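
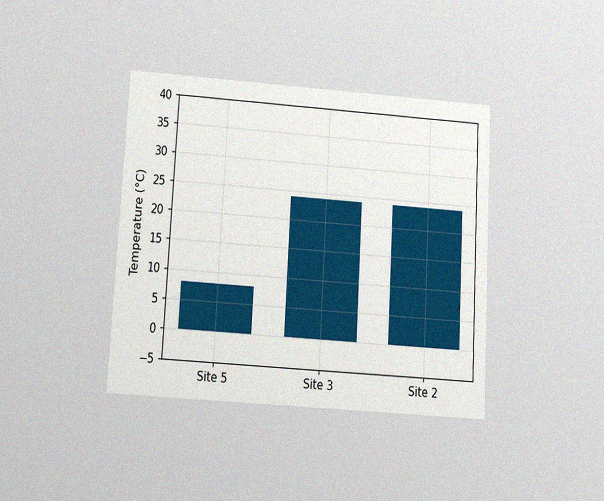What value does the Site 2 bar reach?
The chart is tilted about 3° clockwise and viewed slightly from below, with some photo noise. Reading along the chart's y-axis, the Site 2 bar reaches 24°C.

24°C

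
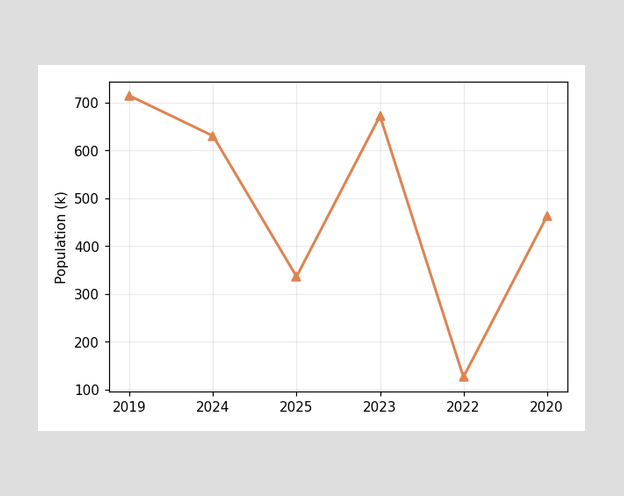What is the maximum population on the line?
The highest point is at 2019, and reading across to the y-axis gives 714k.

714k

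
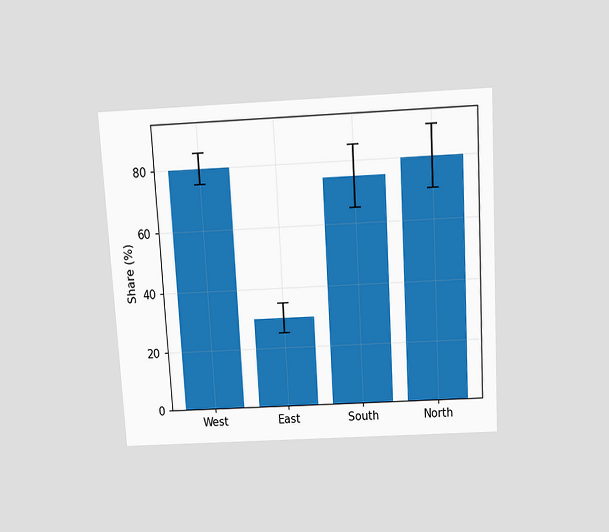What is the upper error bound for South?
85%

The chart is tilted about 3° counter-clockwise and viewed slightly from above. The South bar's upper whisker reaches 85%.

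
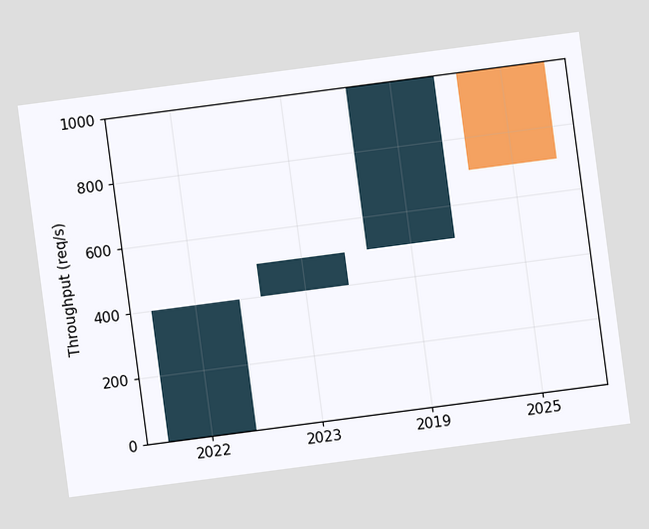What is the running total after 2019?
The chart is tilted about 8° counter-clockwise. After 2019 the running total reaches 1000req/s.

1000req/s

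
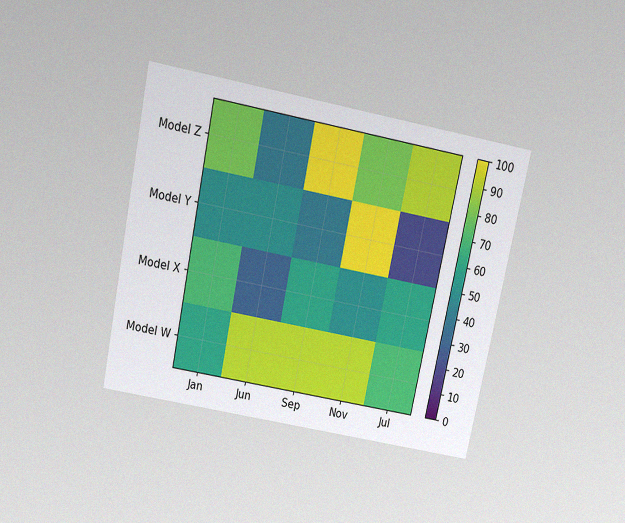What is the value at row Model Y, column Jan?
The chart is tilted about 12° clockwise and viewed slightly from above, with some photo noise. Matching cell (Model Y, Jan) against the colorbar gives 50.

50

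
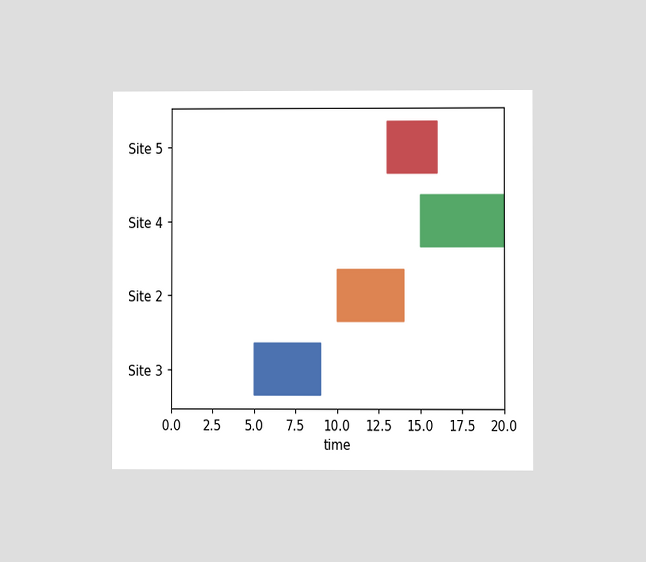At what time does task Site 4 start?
The chart is viewed at a slight angle. The Site 4 bar begins at t=15.

15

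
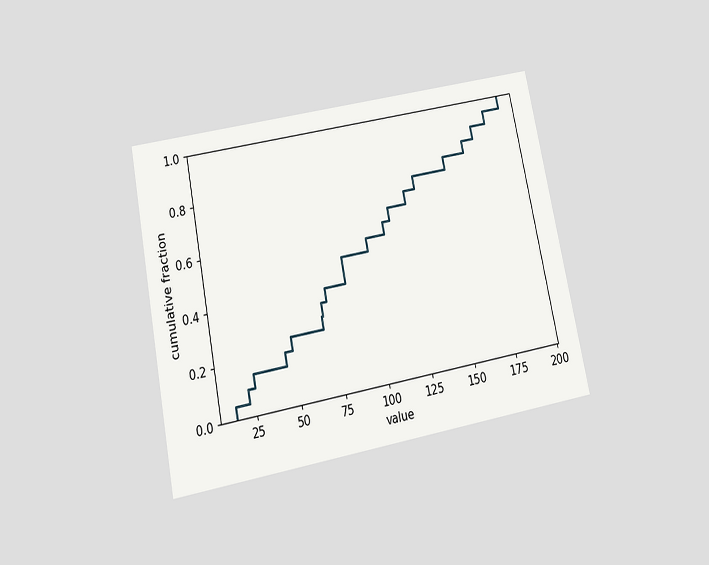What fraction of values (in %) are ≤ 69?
35%

The chart is tilted about 11° counter-clockwise and viewed slightly from below. At x=69 the ECDF step is at 35%.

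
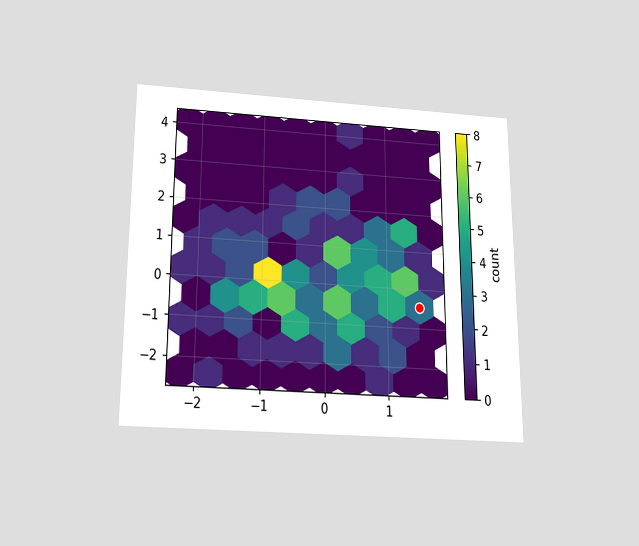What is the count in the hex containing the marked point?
3

The chart is viewed slightly from below. The marked hex reads 3 on the colorbar.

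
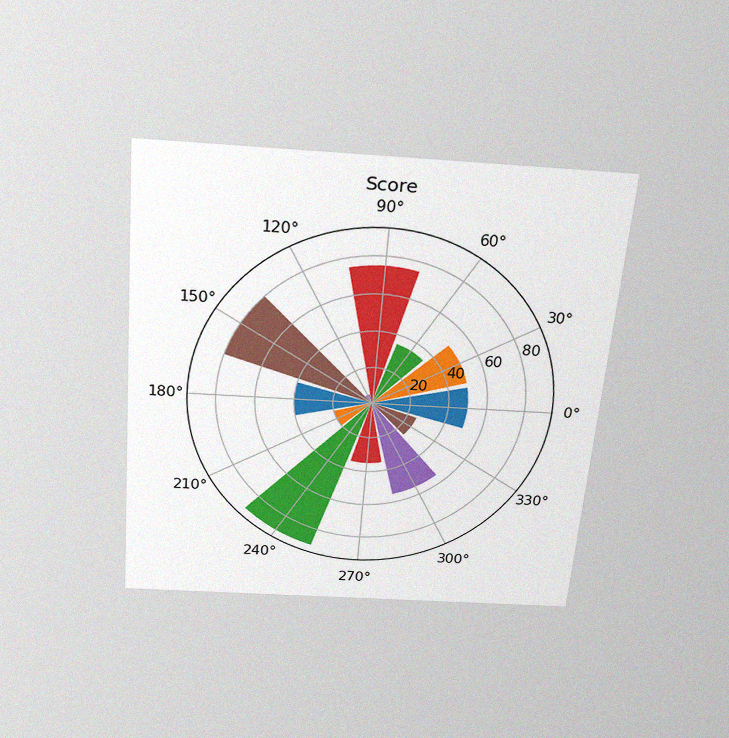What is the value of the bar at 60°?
35

The chart is tilted about 5° clockwise and viewed slightly from above, with some photo noise. The bar at 60° reaches 35 on the radial axis.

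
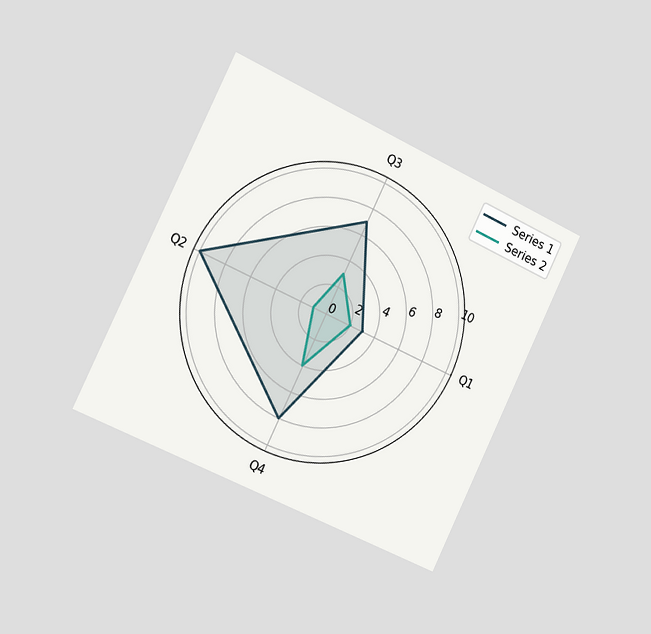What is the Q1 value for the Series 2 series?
The chart is tilted about 26° clockwise and viewed slightly from the left. On the Q1 axis, Series 2 reaches 2.

2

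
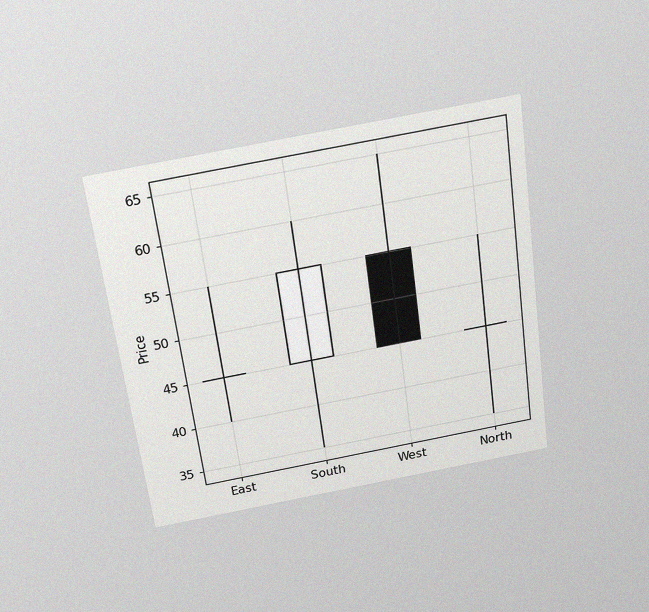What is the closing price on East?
45

The chart is tilted about 8° counter-clockwise and viewed slightly from above, with some photo noise. The East candle closes at 45.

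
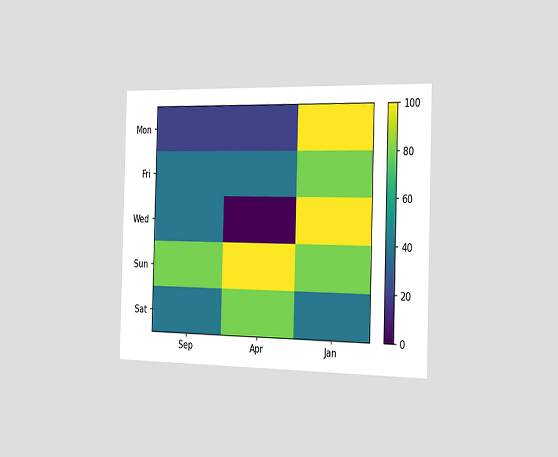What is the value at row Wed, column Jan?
100

The chart is viewed slightly from the right. Matching cell (Wed, Jan) against the colorbar gives 100.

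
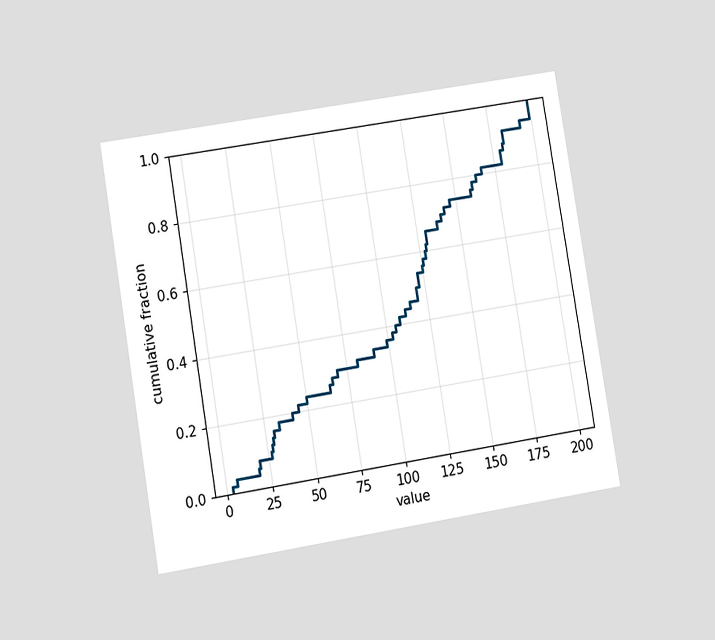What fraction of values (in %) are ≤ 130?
The chart is tilted about 9° counter-clockwise and viewed at a slight angle. At x=130 the ECDF step is at 66%.

66%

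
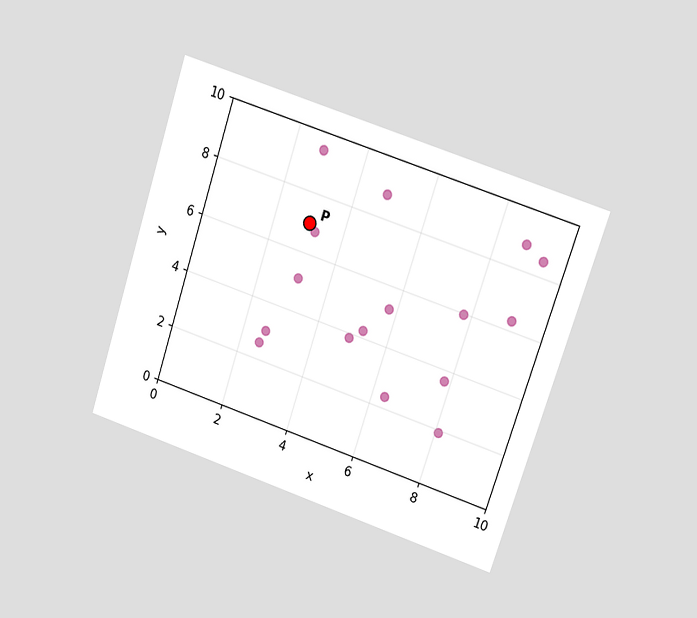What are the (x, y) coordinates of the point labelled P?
The chart is tilted about 18° clockwise and viewed at a slight angle. Following the gridlines from P to each axis, P sits at (3, 7).

(3, 7)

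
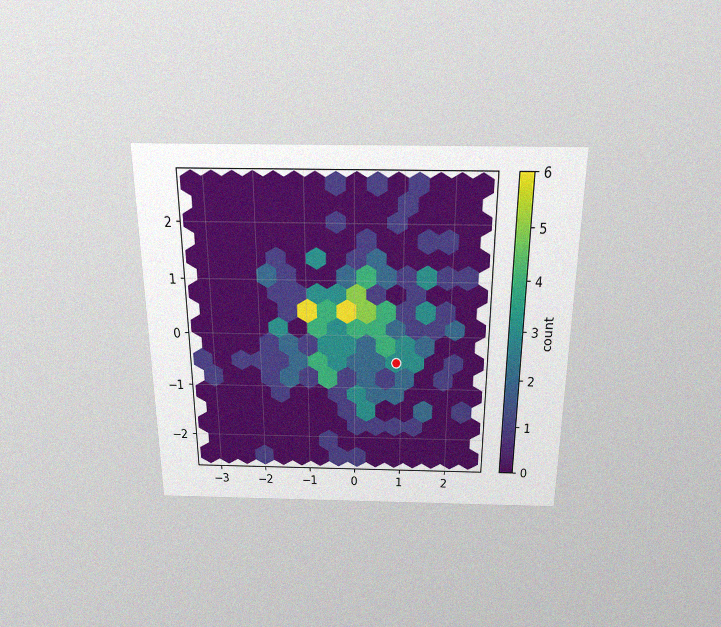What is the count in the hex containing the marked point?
The chart is viewed slightly from above, with some photo noise. The marked hex reads 3 on the colorbar.

3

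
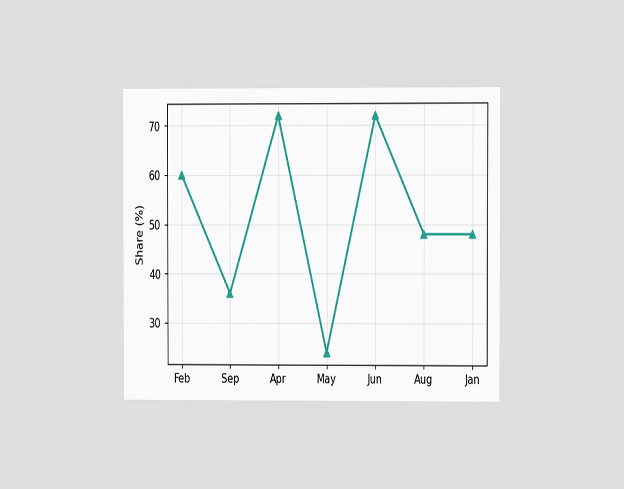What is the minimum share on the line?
24%

The chart is viewed at a slight angle. The lowest point is at May, and reading across to the y-axis gives 24%.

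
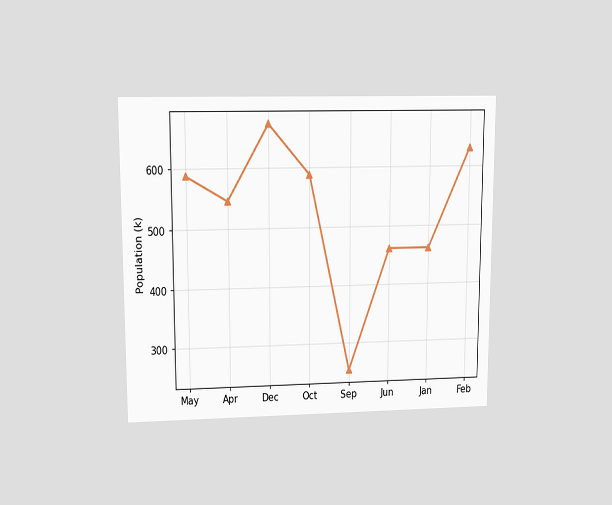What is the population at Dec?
The chart is viewed at a slight angle. At Dec, the line is at 672k.

672k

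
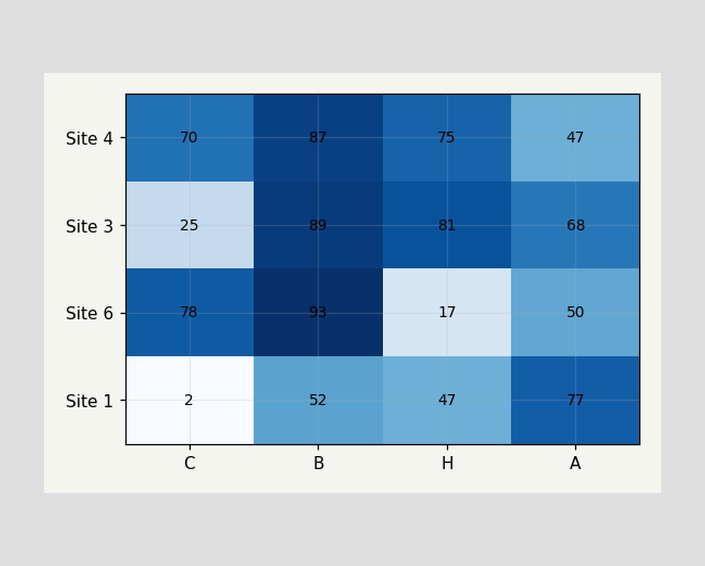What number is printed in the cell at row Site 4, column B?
The (Site 4, B) cell reads 87.

87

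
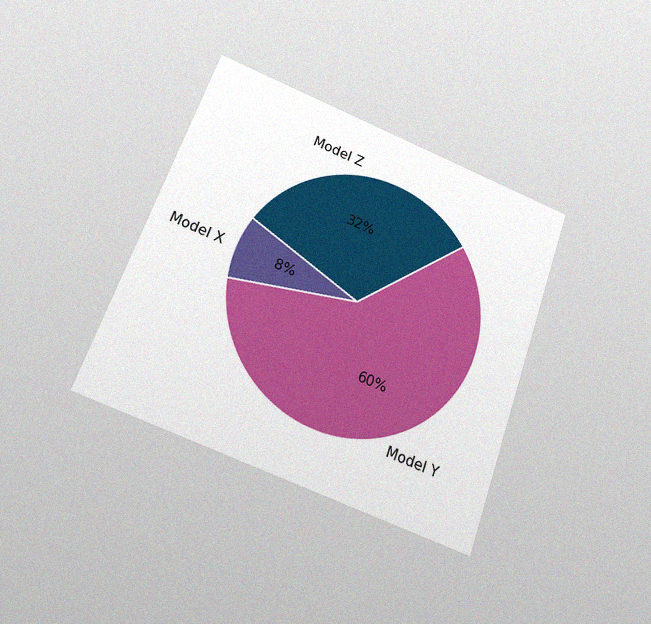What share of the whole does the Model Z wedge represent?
The chart is tilted about 20° clockwise and viewed slightly from below, with some photo noise. The Model Z slice takes up 32% of the pie.

32%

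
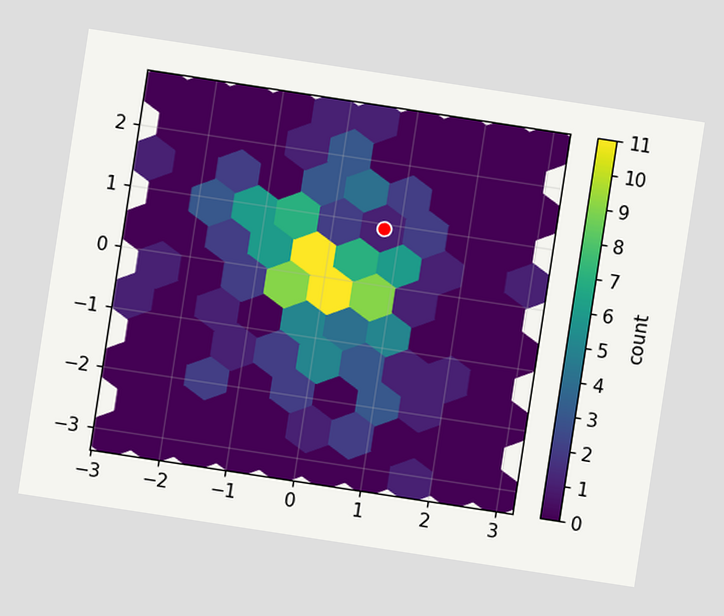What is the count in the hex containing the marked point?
The chart is tilted about 9° clockwise. The marked hex reads 1 on the colorbar.

1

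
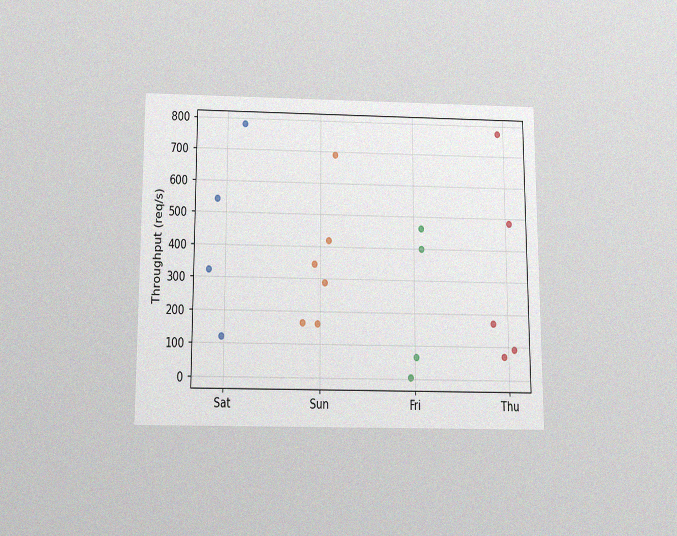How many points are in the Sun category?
The chart is viewed slightly from below, with some photo noise. Counting the markers in the Sun column gives 6.

6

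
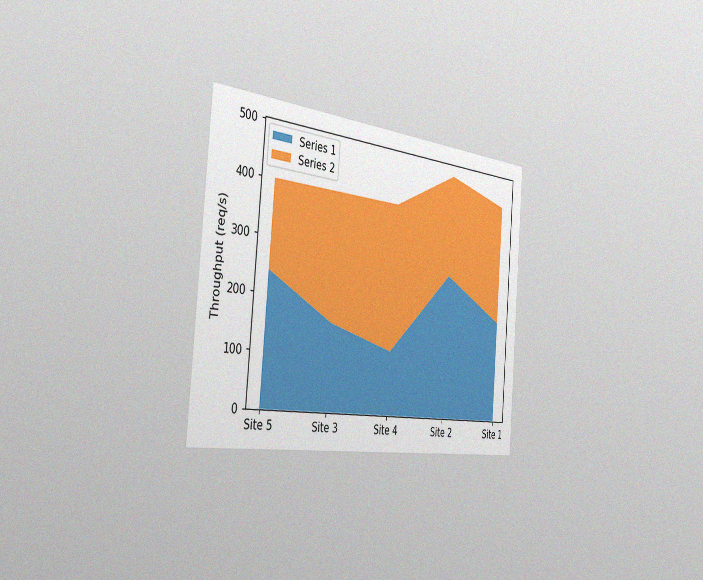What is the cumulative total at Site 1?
440req/s

The chart is tilted about 5° clockwise and viewed slightly from the left, with some photo noise. The stacked total at Site 1 reaches 440req/s.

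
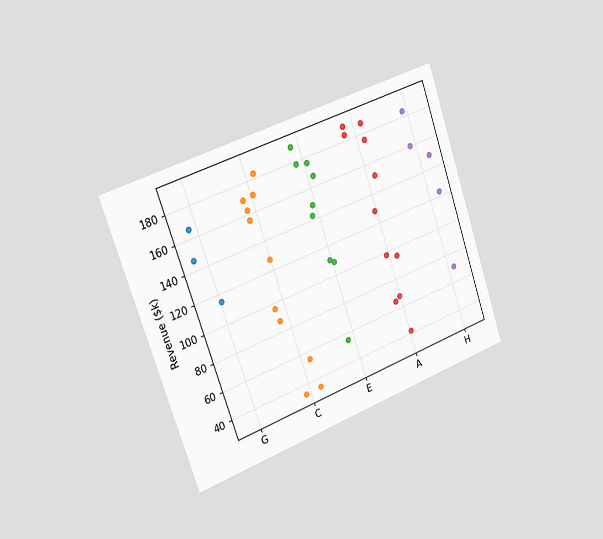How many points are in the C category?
11

The chart is tilted about 19° counter-clockwise and viewed slightly from the left. Counting the markers in the C column gives 11.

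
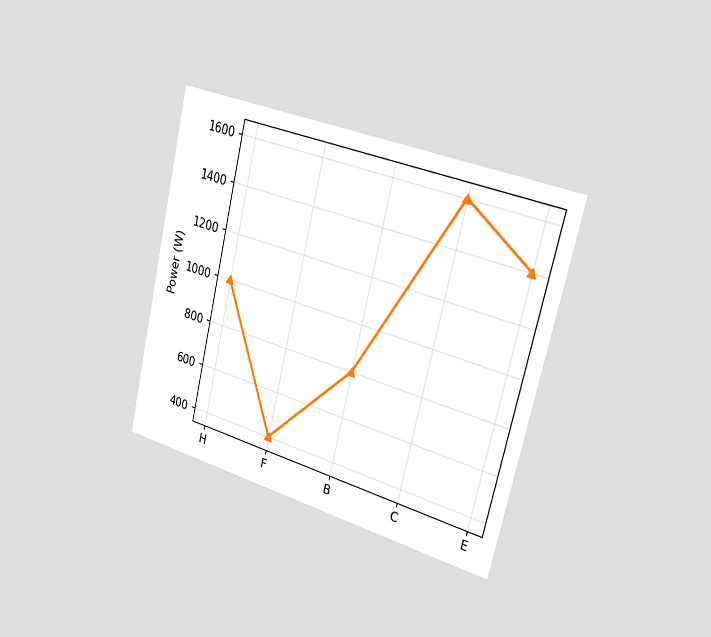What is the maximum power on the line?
The chart is tilted about 13° clockwise and viewed slightly from the right. The highest point is at C, and reading across to the y-axis gives 1600W.

1600W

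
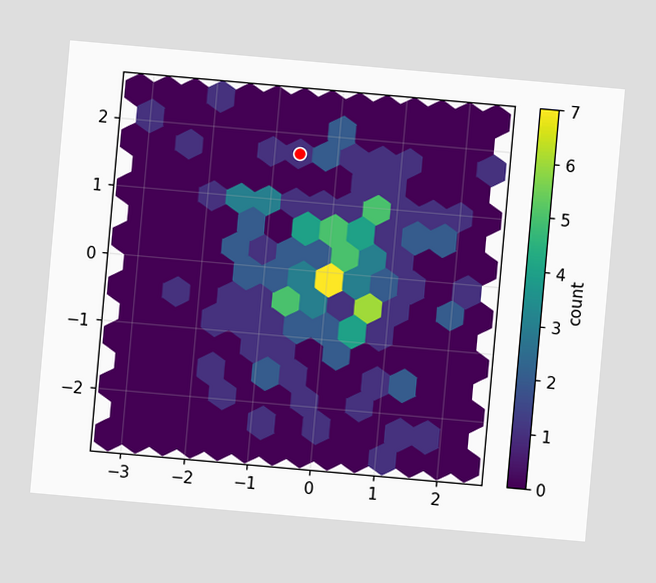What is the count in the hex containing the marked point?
1

The chart is tilted about 5° clockwise. The marked hex reads 1 on the colorbar.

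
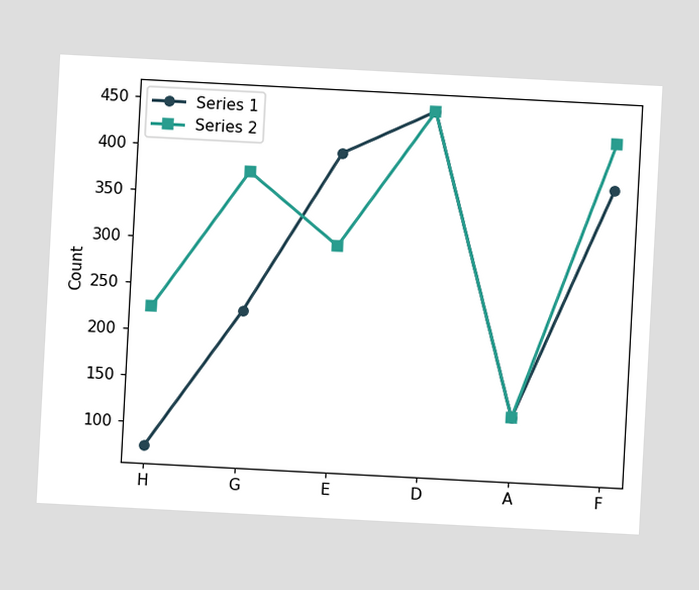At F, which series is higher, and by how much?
The chart is tilted about 3° clockwise. At F, Series 2 sits above the other line by 50.

Series 2, by 50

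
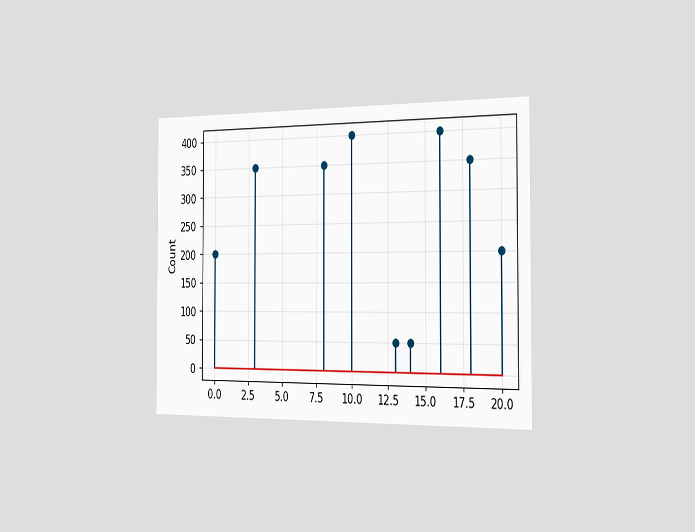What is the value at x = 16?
The chart is viewed slightly from the right. The stem at x=16 reaches 400.

400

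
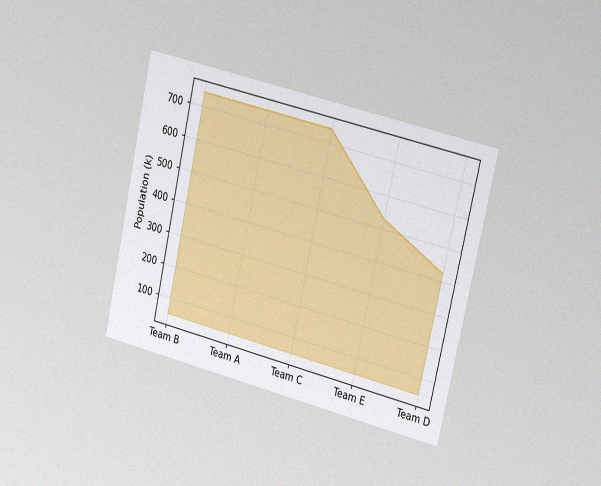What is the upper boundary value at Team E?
530k

The chart is tilted about 13° clockwise and viewed slightly from the right, with some photo noise. At Team E the upper boundary is at 530k.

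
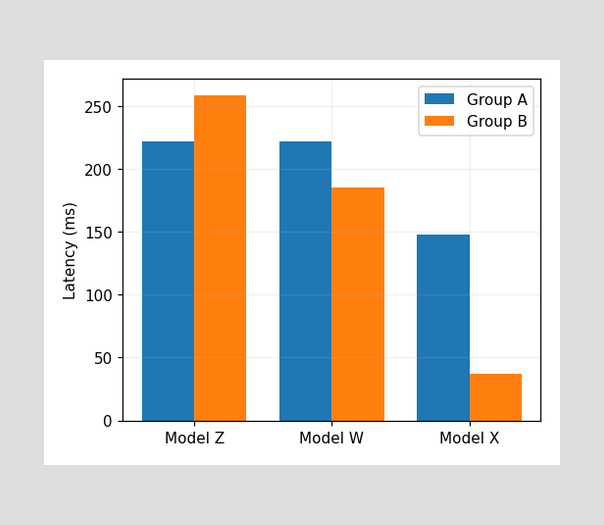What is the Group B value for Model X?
37ms

The Group B bar at Model X reaches 37ms on the y-axis.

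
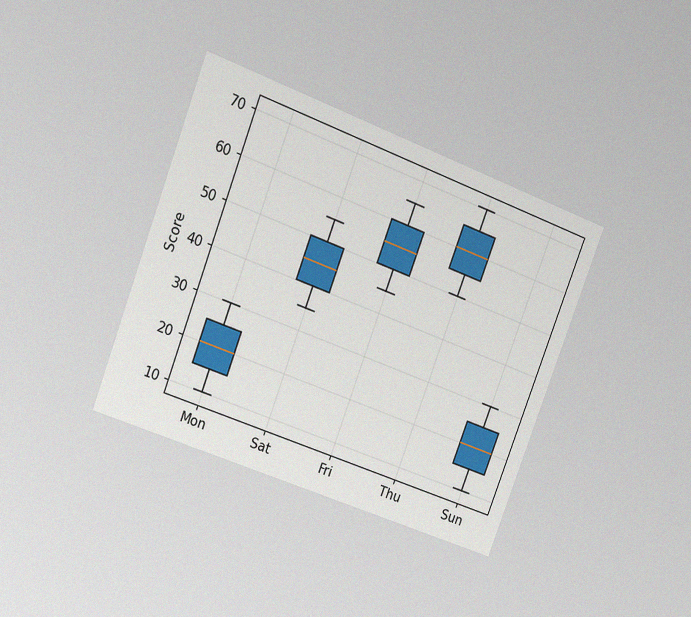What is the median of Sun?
20

The chart is tilted about 21° clockwise and viewed at a slight angle, with some photo noise. The median line in the Sun box sits at 20.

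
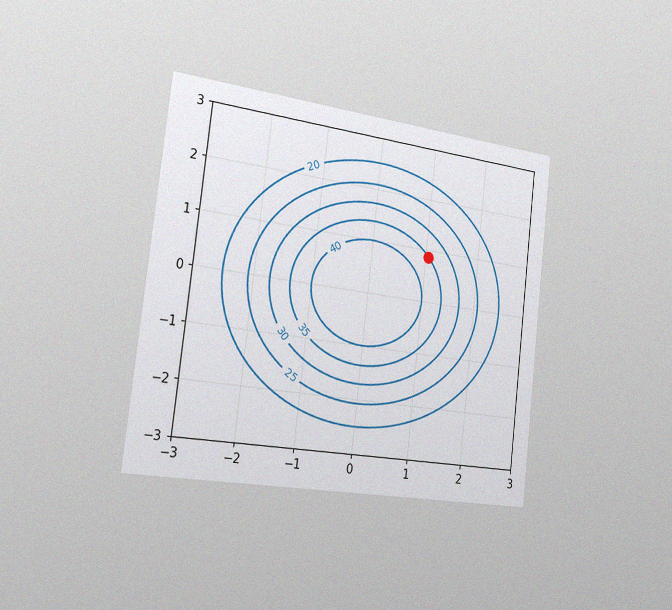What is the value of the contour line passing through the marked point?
35

The chart is tilted about 7° clockwise and viewed slightly from the left, with some photo noise. The marked point sits on the contour labelled 35.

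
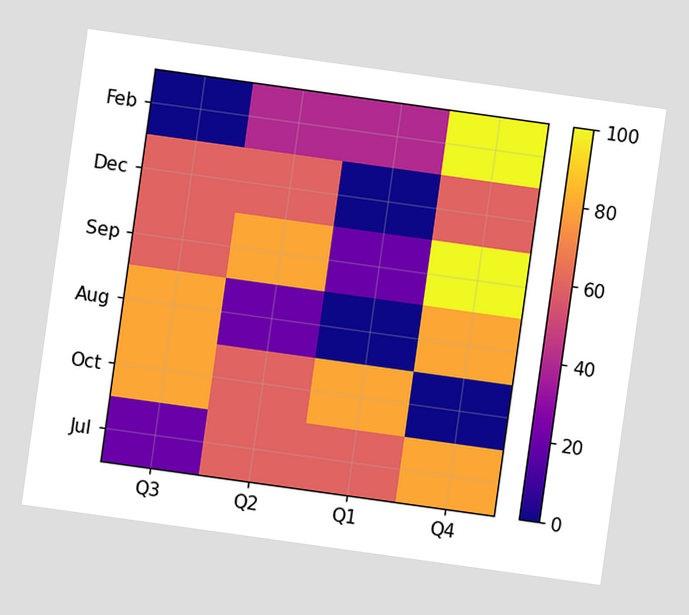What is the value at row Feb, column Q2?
The chart is tilted about 8° clockwise. Matching cell (Feb, Q2) against the colorbar gives 40.

40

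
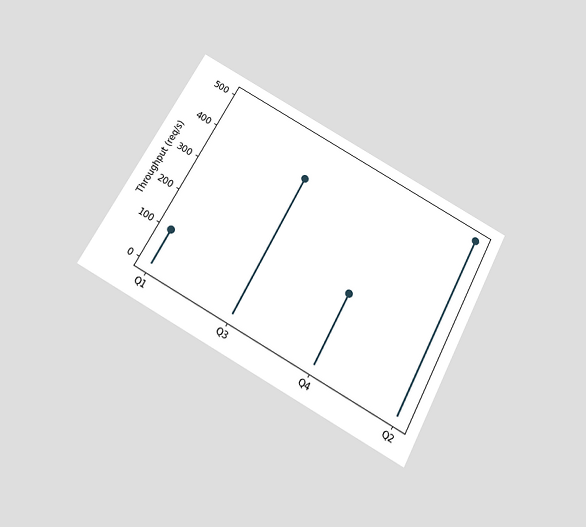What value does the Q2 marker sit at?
The chart is tilted about 28° clockwise and viewed slightly from below. The Q2 marker sits at 500req/s.

500req/s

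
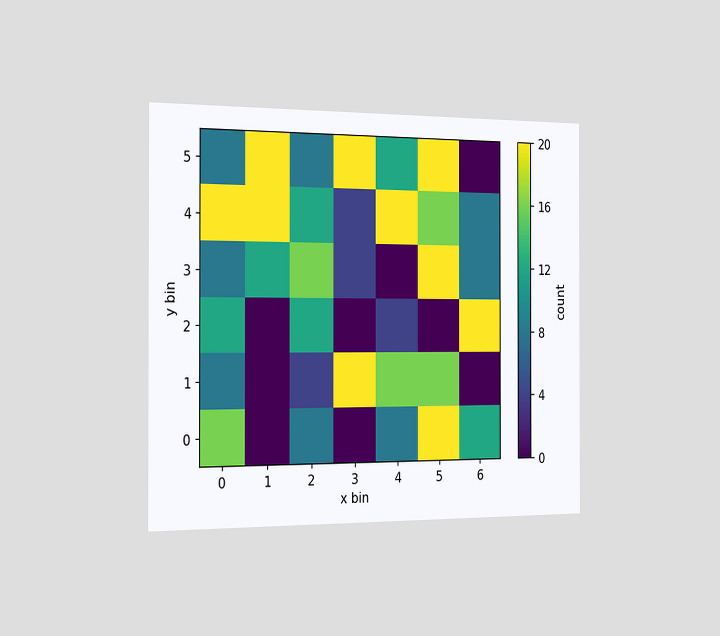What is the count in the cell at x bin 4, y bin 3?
The chart is viewed slightly from the left. Matching the cell (4, 3) against the colorbar gives 0.

0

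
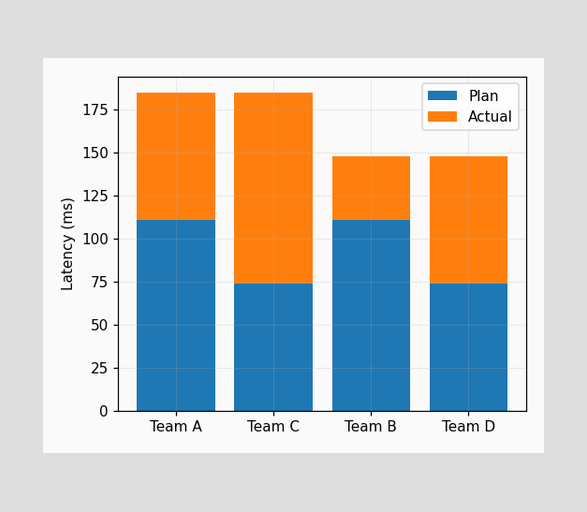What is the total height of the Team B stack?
148ms

The Team B stack's top reaches 148ms on the y-axis.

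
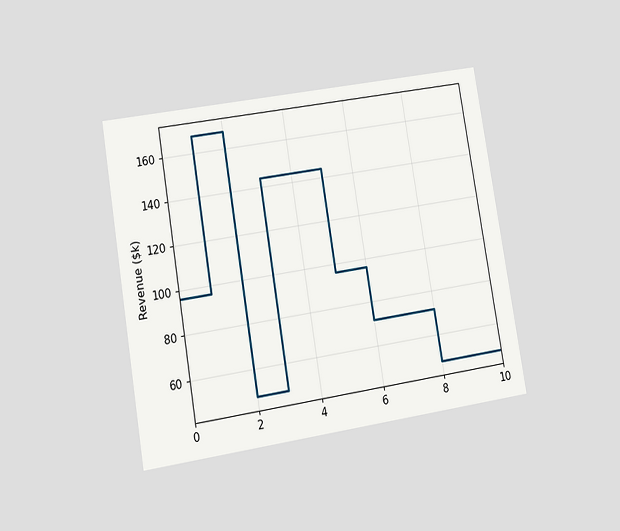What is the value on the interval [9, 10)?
$48k

The chart is tilted about 9° counter-clockwise and viewed at a slight angle. On [9, 10) the step sits at $48k.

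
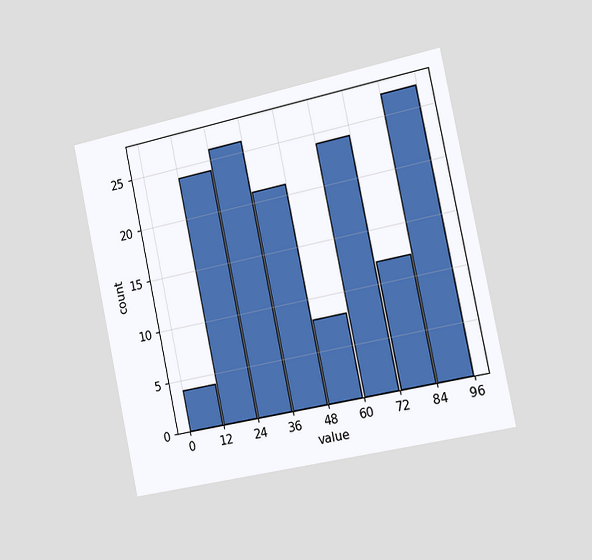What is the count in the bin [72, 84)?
The chart is tilted about 12° counter-clockwise and viewed slightly from the right. The [72, 84) bin has height 12.

12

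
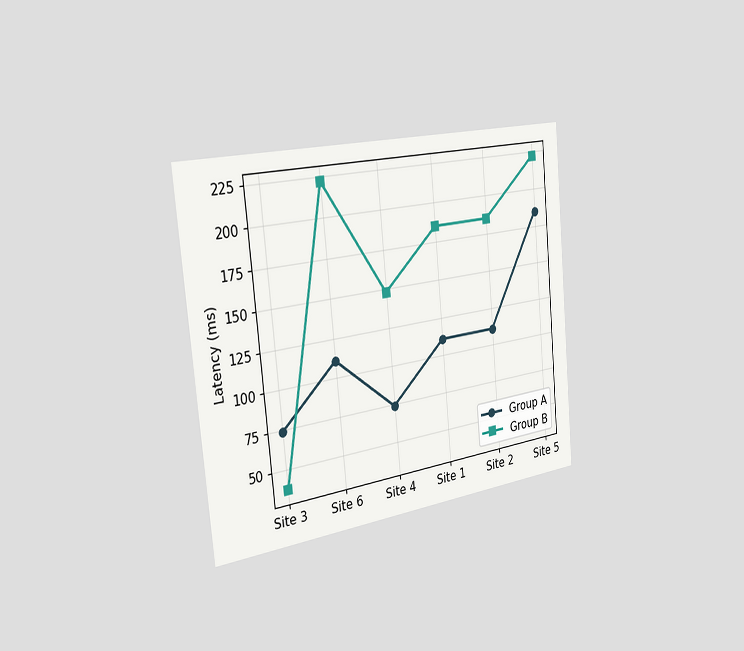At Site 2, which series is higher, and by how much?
Group B, by 74ms

The chart is tilted about 5° counter-clockwise and viewed slightly from the left. At Site 2, Group B sits above the other line by 74ms.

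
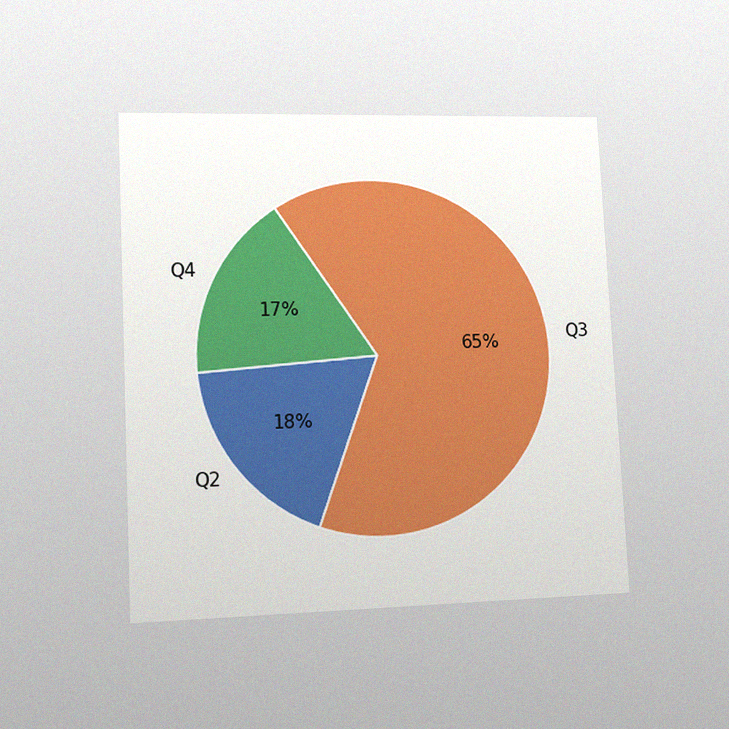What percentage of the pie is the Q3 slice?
The chart is tilted about 3° counter-clockwise and viewed at a slight angle, with some photo noise. The Q3 slice takes up 65% of the pie.

65%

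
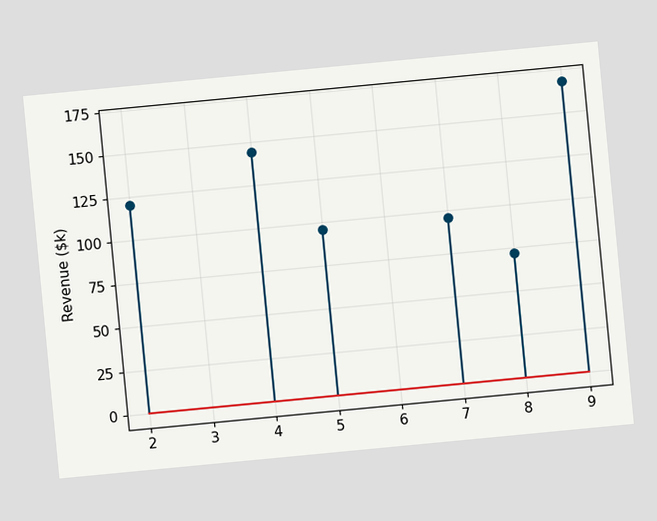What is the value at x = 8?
The chart is tilted about 5° counter-clockwise. The stem at x=8 reaches $72k.

$72k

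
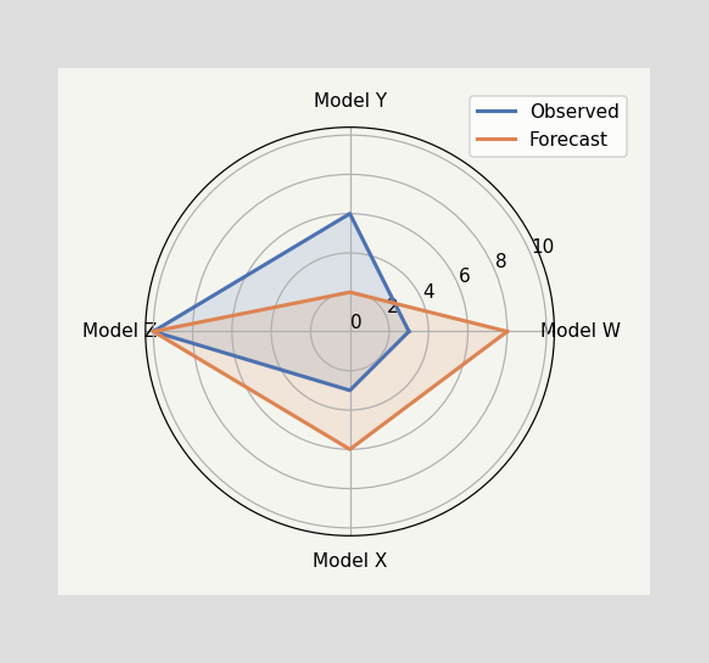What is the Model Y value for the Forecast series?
On the Model Y axis, Forecast reaches 2.

2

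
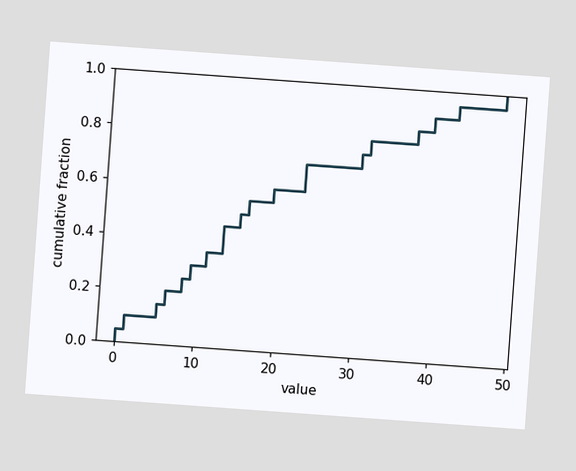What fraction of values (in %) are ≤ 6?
20%

The chart is tilted about 4° clockwise. At x=6 the ECDF step is at 20%.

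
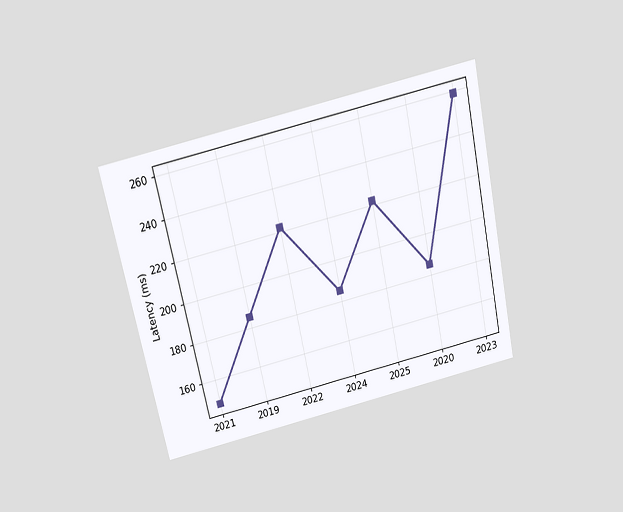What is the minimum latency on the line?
The chart is tilted about 12° counter-clockwise and viewed slightly from above. The lowest point is at 2021, and reading across to the y-axis gives 148ms.

148ms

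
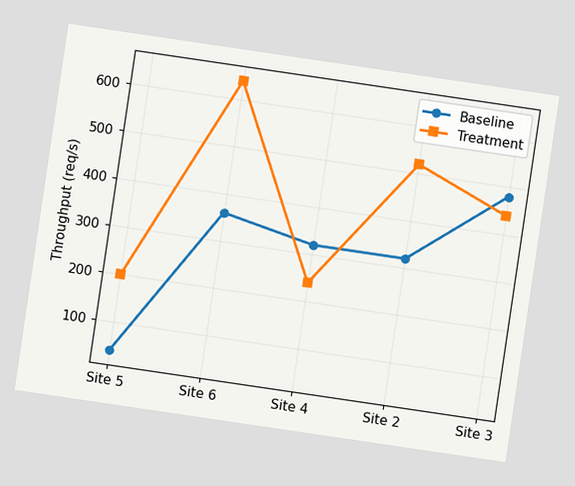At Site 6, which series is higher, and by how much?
Treatment, by 280req/s

The chart is tilted about 8° clockwise. At Site 6, Treatment sits above the other line by 280req/s.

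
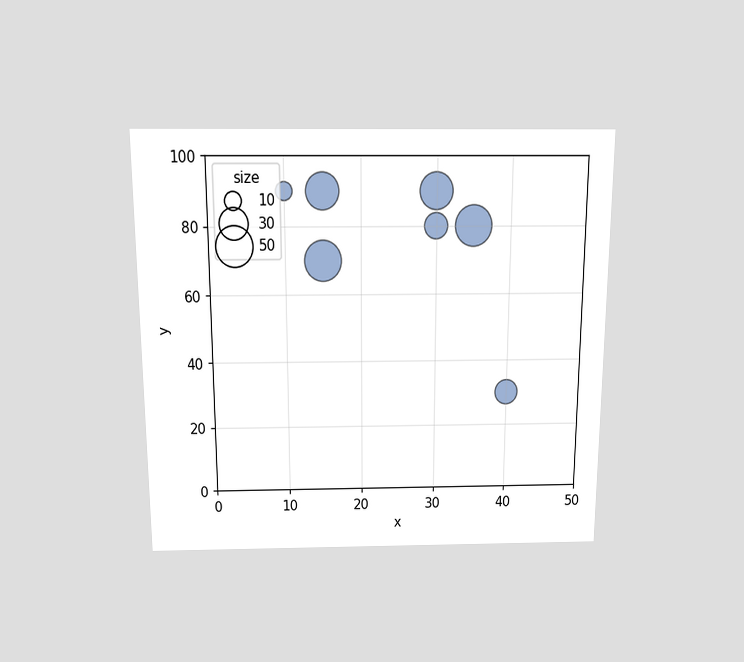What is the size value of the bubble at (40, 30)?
The chart is viewed slightly from above. Matching the bubble at (40, 30) against the size legend gives 20.

20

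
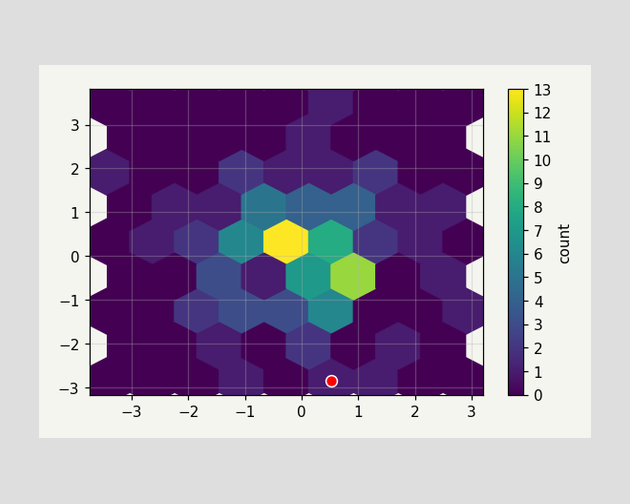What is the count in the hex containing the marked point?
1

The marked hex reads 1 on the colorbar.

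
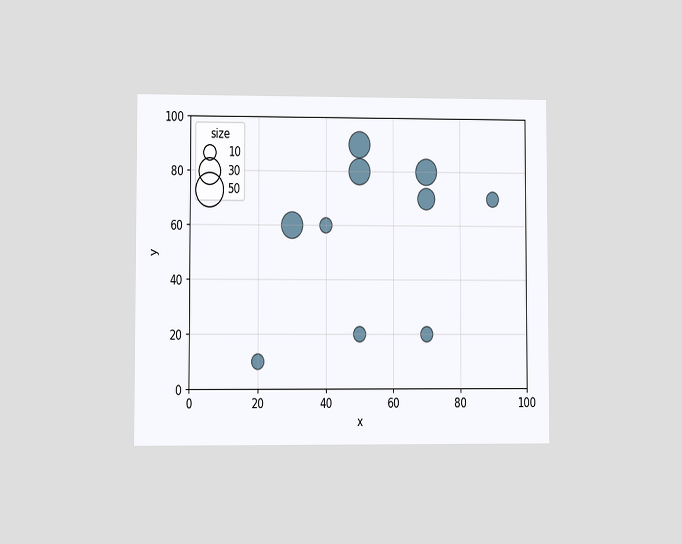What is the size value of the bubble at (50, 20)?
10

The chart is viewed at a slight angle. Matching the bubble at (50, 20) against the size legend gives 10.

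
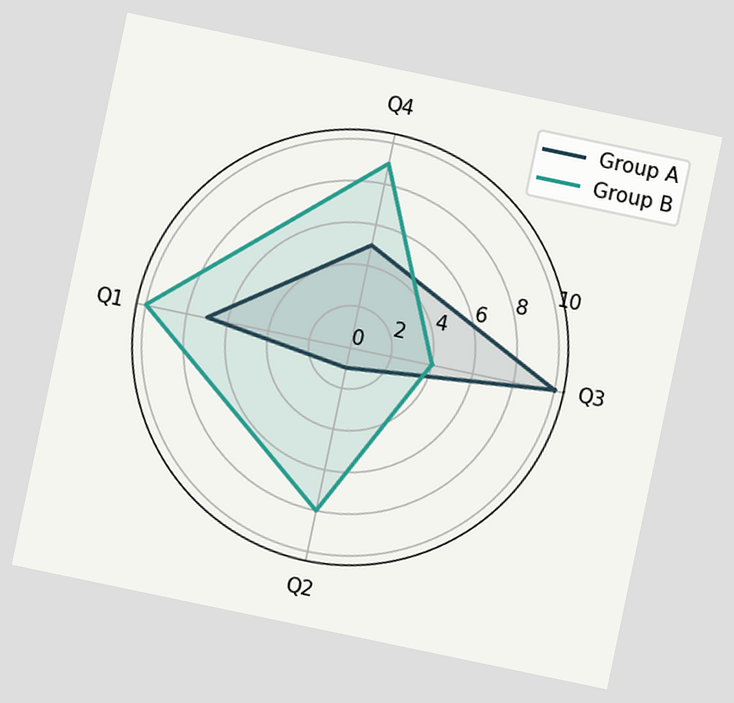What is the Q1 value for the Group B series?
The chart is tilted about 12° clockwise. On the Q1 axis, Group B reaches 10.

10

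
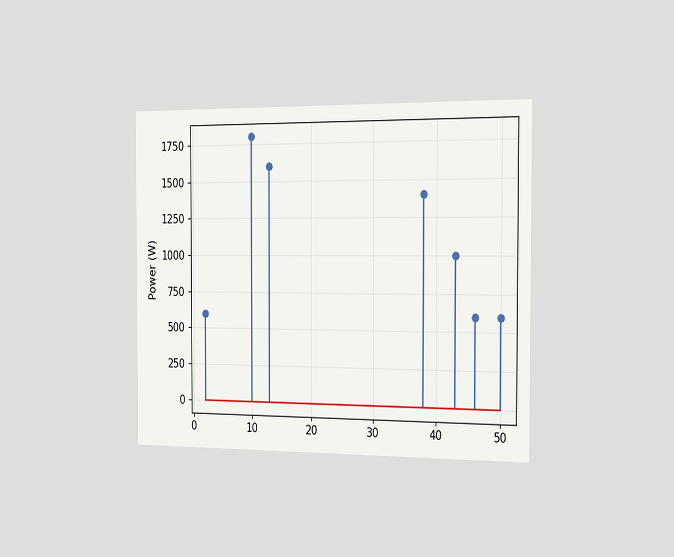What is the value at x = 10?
The chart is viewed slightly from the right. The stem at x=10 reaches 1800W.

1800W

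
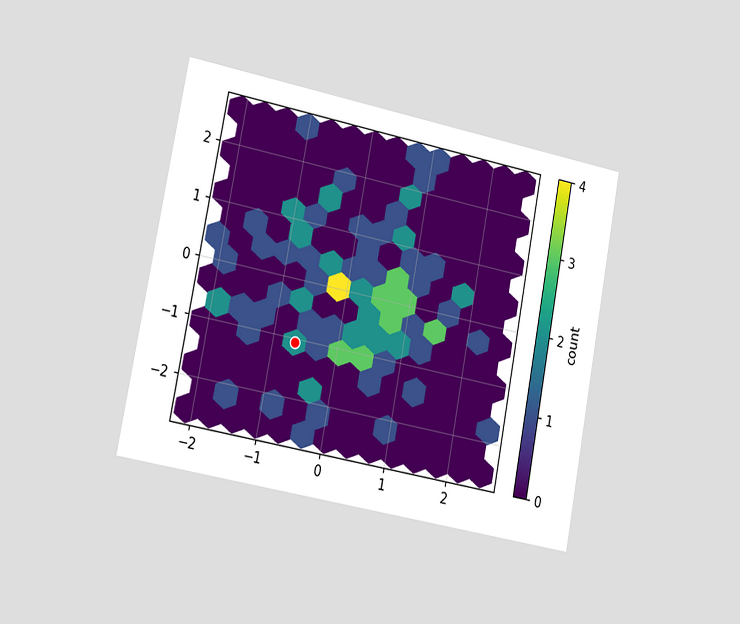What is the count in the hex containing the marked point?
2

The chart is tilted about 11° clockwise and viewed slightly from the left. The marked hex reads 2 on the colorbar.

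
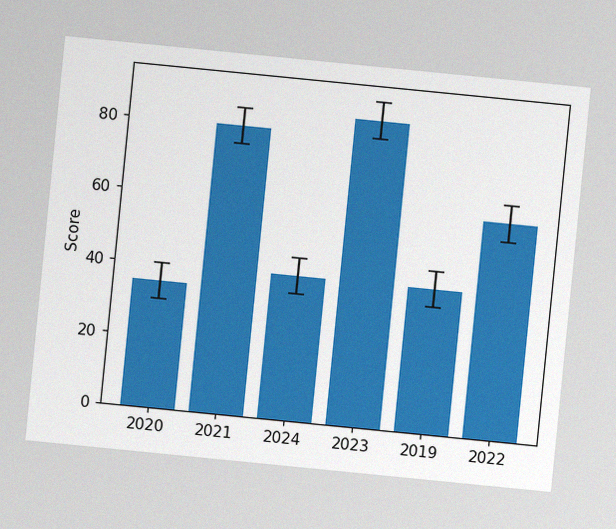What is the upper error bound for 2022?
The chart is tilted about 6° clockwise, with some photo noise. The 2022 bar's upper whisker reaches 65.

65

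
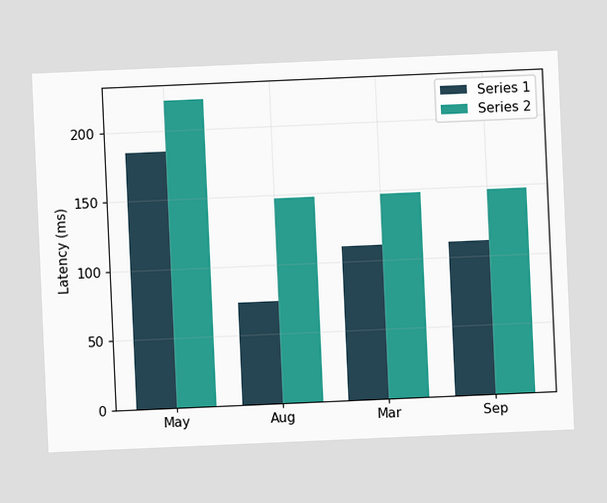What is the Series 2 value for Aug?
148ms

The chart is tilted about 3° counter-clockwise. The Series 2 bar at Aug reaches 148ms on the y-axis.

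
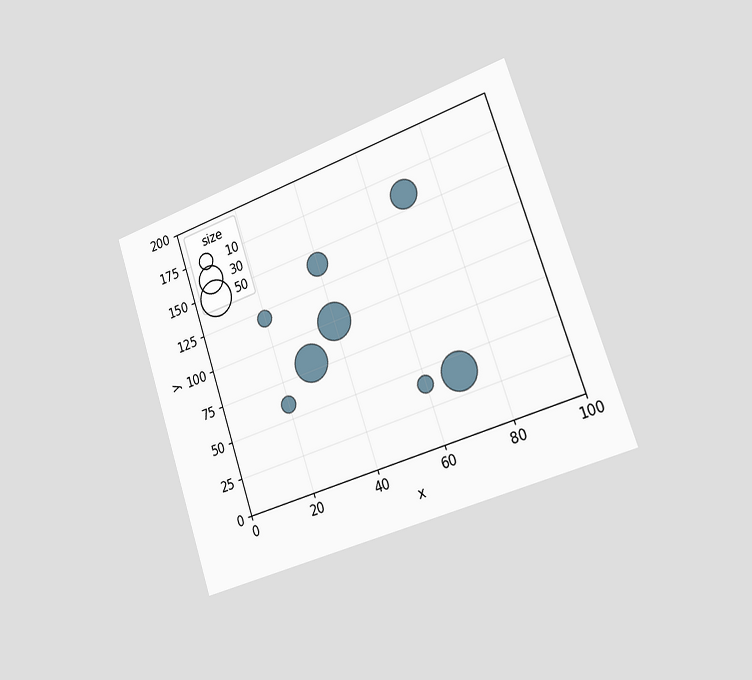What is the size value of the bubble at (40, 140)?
20

The chart is tilted about 19° counter-clockwise and viewed slightly from the right. Matching the bubble at (40, 140) against the size legend gives 20.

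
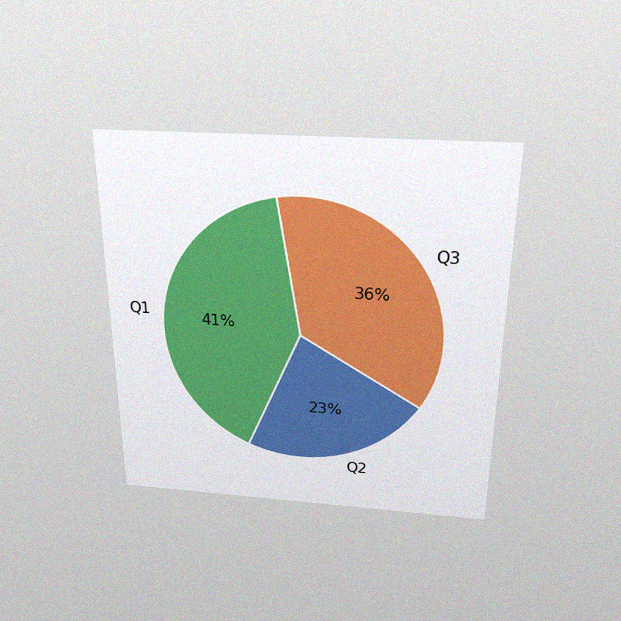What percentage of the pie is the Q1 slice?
The chart is viewed slightly from above, with some photo noise. The Q1 slice takes up 41% of the pie.

41%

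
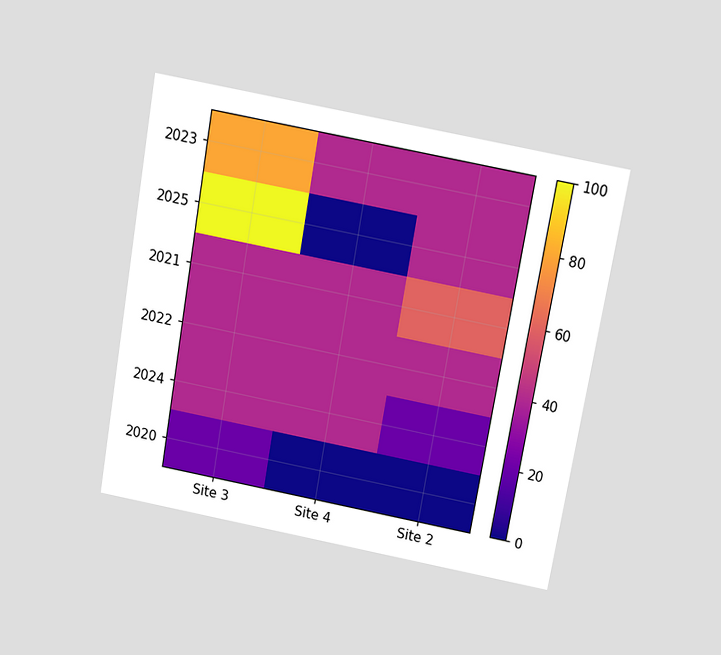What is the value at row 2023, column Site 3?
80

The chart is tilted about 10° clockwise and viewed slightly from above. Matching cell (2023, Site 3) against the colorbar gives 80.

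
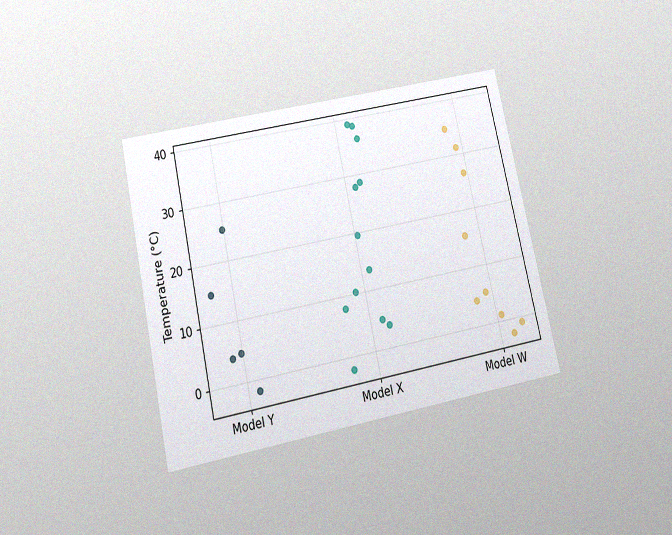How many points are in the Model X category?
12

The chart is tilted about 13° counter-clockwise and viewed slightly from below, with some photo noise. Counting the markers in the Model X column gives 12.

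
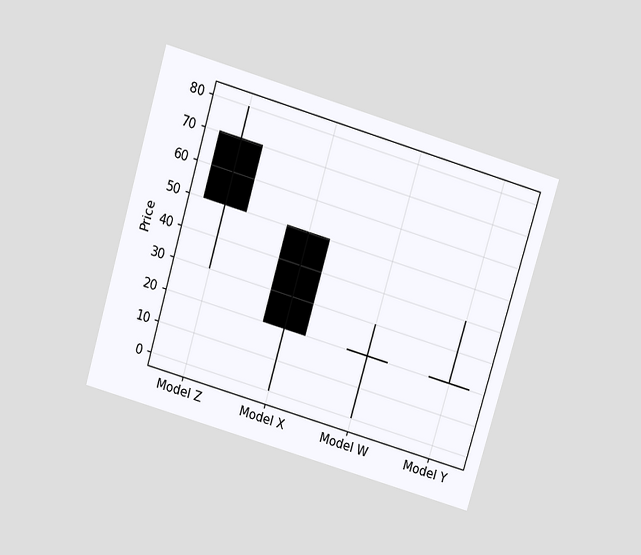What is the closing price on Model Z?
The chart is tilted about 16° clockwise and viewed slightly from above. The Model Z candle closes at 50.

50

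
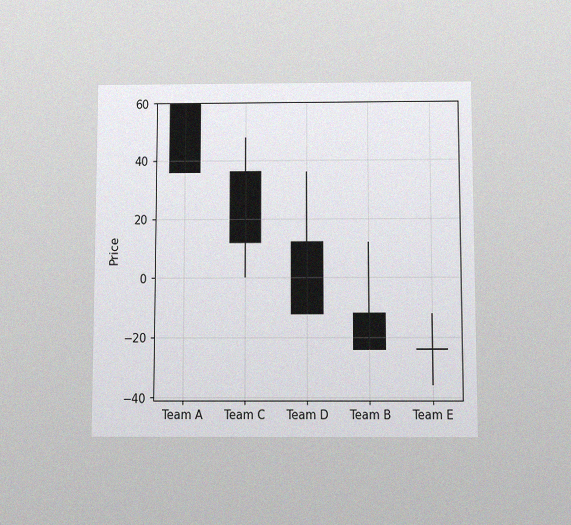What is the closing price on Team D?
The chart is viewed slightly from below, with some photo noise. The Team D candle closes at -12.

-12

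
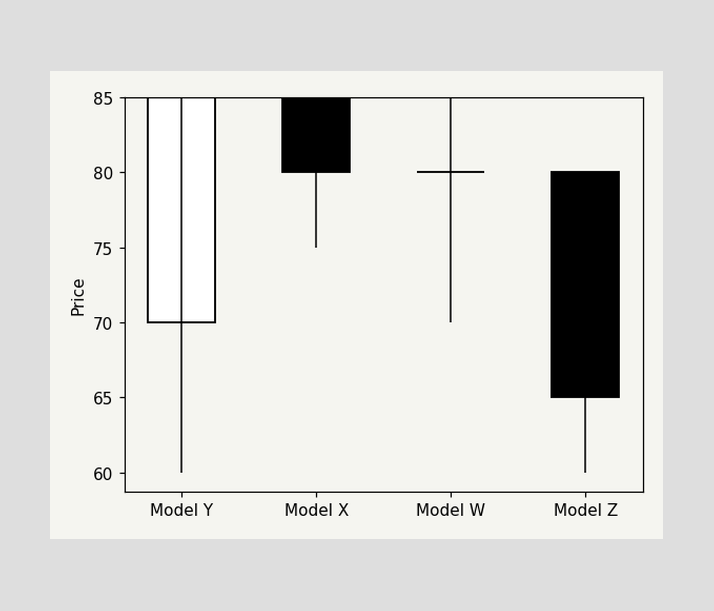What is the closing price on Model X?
The Model X candle closes at 80.

80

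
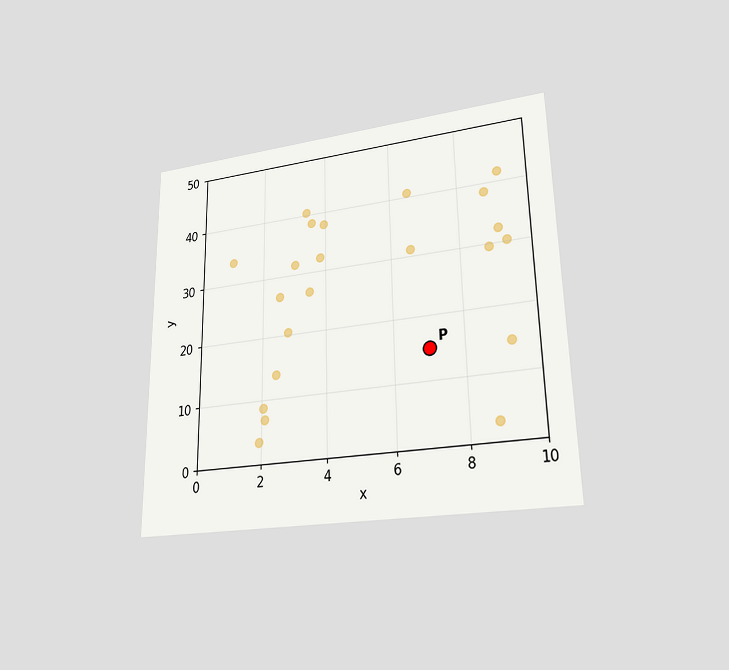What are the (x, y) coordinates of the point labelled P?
The chart is viewed at a slight angle. Following the gridlines from P to each axis, P sits at (7, 15).

(7, 15)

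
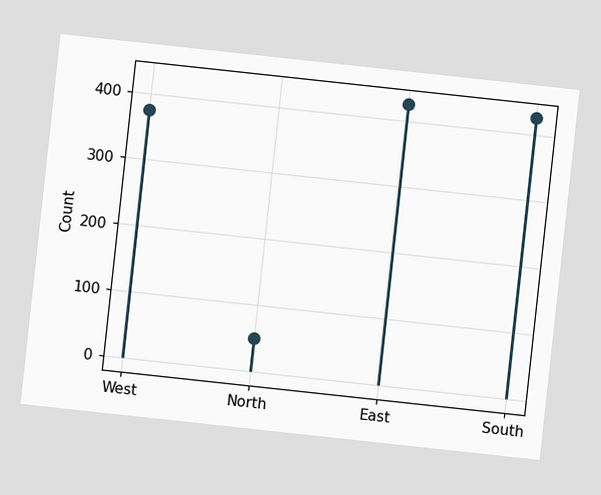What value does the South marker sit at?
425

The chart is tilted about 6° clockwise. The South marker sits at 425.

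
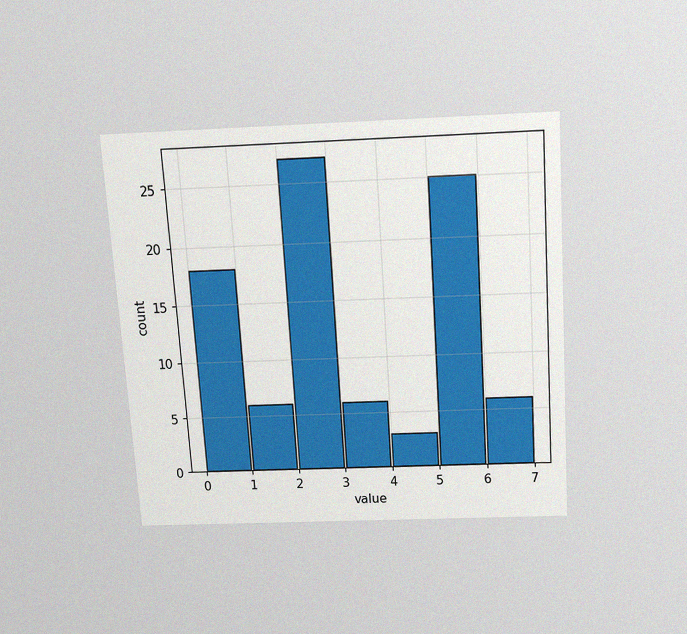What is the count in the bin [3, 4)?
The chart is tilted about 4° counter-clockwise and viewed slightly from above, with some photo noise. The [3, 4) bin has height 6.

6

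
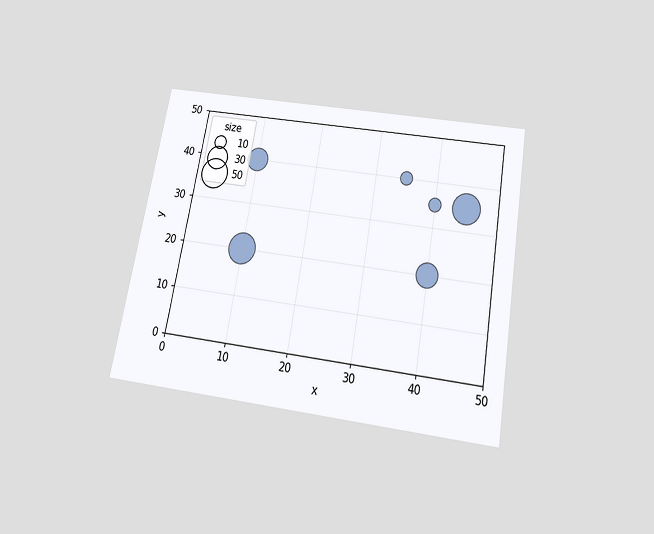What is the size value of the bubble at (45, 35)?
50

The chart is tilted about 10° clockwise and viewed slightly from below. Matching the bubble at (45, 35) against the size legend gives 50.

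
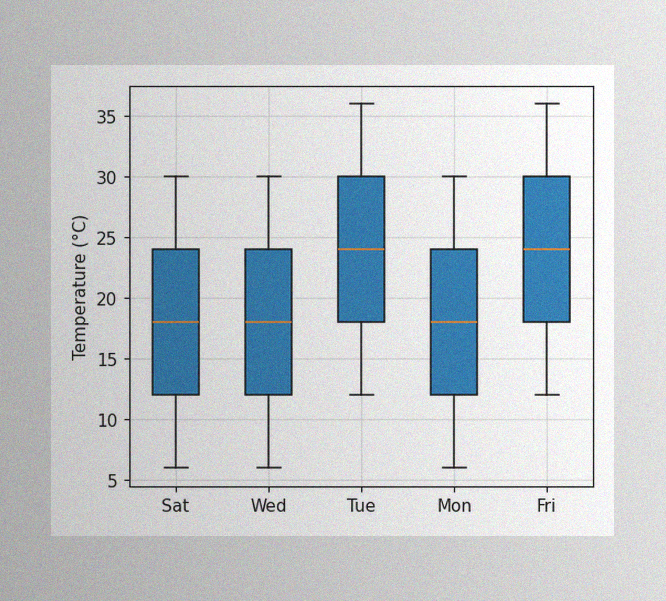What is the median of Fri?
24°C

The image has some photo noise and uneven lighting. The median line in the Fri box sits at 24°C.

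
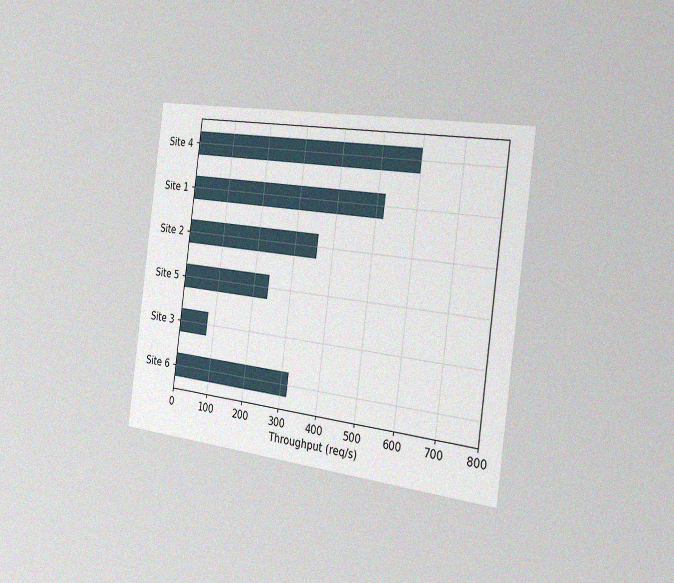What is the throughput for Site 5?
The chart is tilted about 7° clockwise and viewed slightly from the right, with some photo noise. Reading along the chart's x-axis, the Site 5 bar reaches 240req/s.

240req/s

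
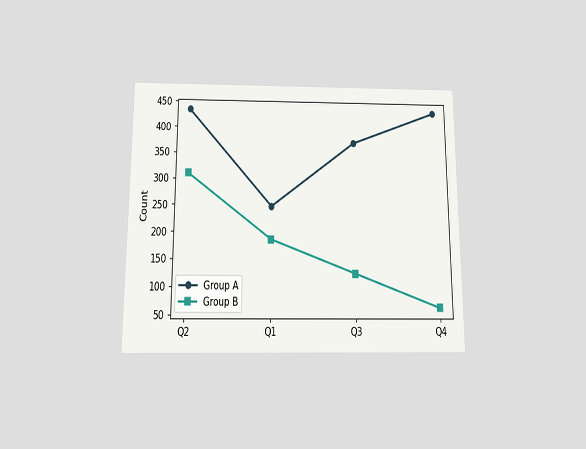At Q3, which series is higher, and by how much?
The chart is viewed slightly from below. At Q3, Group A sits above the other line by 248.

Group A, by 248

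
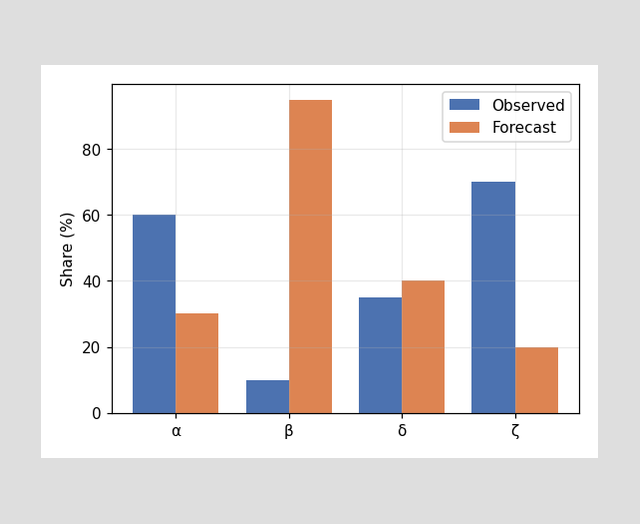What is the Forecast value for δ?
The Forecast bar at δ reaches 40% on the y-axis.

40%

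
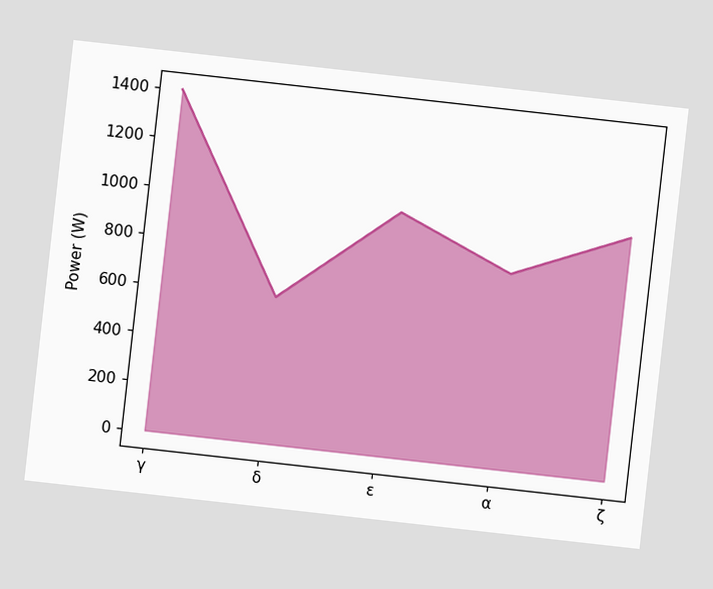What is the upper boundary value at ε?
The chart is tilted about 6° clockwise. At ε the upper boundary is at 1000W.

1000W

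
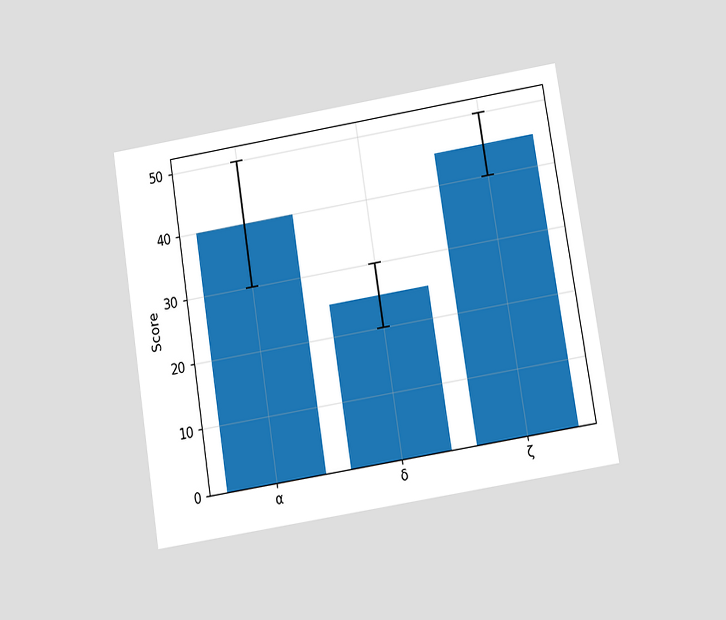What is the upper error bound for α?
The chart is tilted about 9° counter-clockwise and viewed slightly from below. The α bar's upper whisker reaches 50.

50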